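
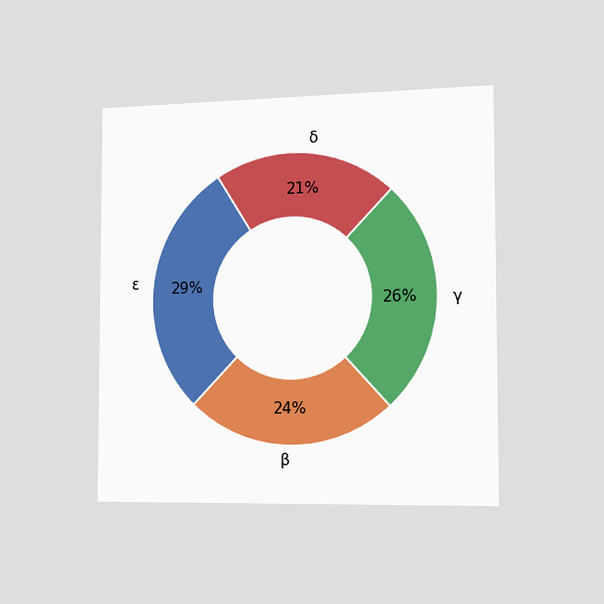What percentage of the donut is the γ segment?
26%

The chart is viewed slightly from the right. The γ segment takes up 26% of the ring.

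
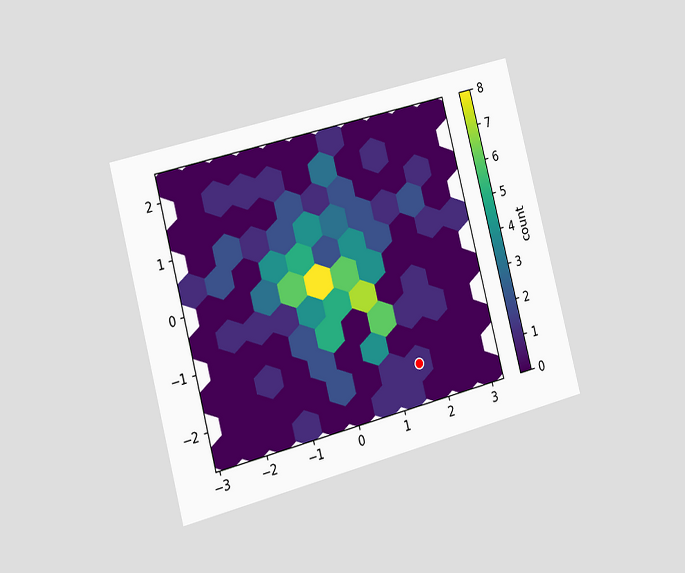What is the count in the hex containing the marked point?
1

The chart is tilted about 15° counter-clockwise and viewed slightly from the left. The marked hex reads 1 on the colorbar.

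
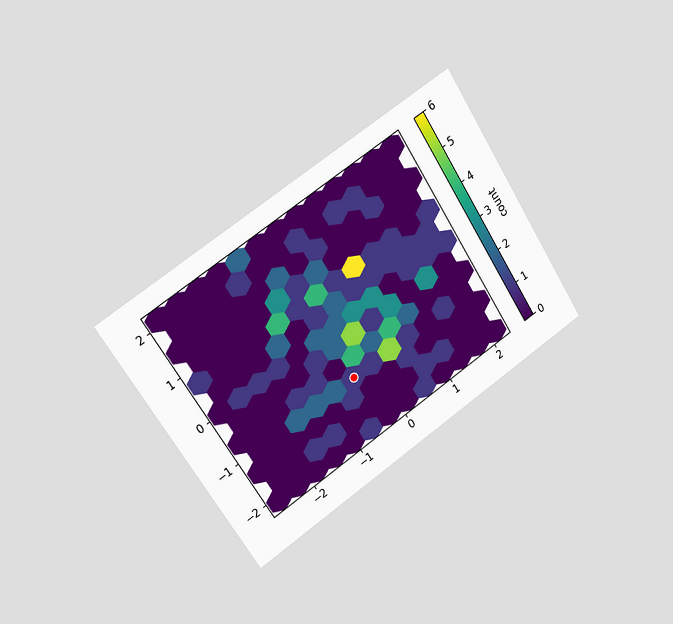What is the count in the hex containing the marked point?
The chart is tilted about 33° counter-clockwise and viewed slightly from the left. The marked hex reads 1 on the colorbar.

1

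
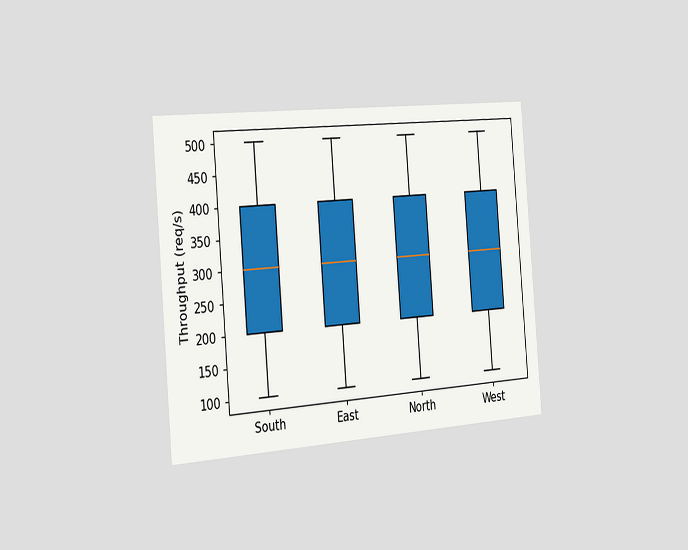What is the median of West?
300req/s

The chart is tilted about 5° counter-clockwise and viewed slightly from the left. The median line in the West box sits at 300req/s.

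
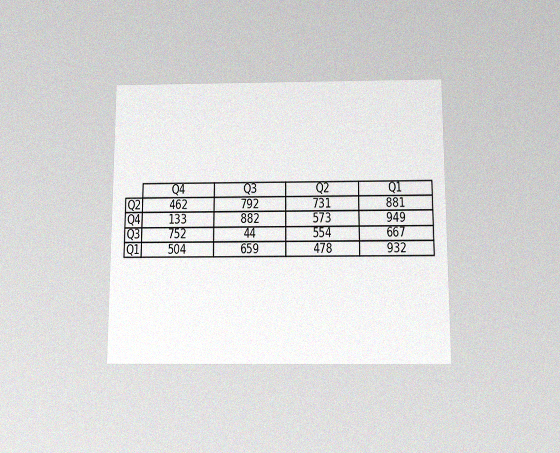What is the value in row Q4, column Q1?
The chart is viewed slightly from below, with some photo noise. The (Q4, Q1) cell reads 949.

949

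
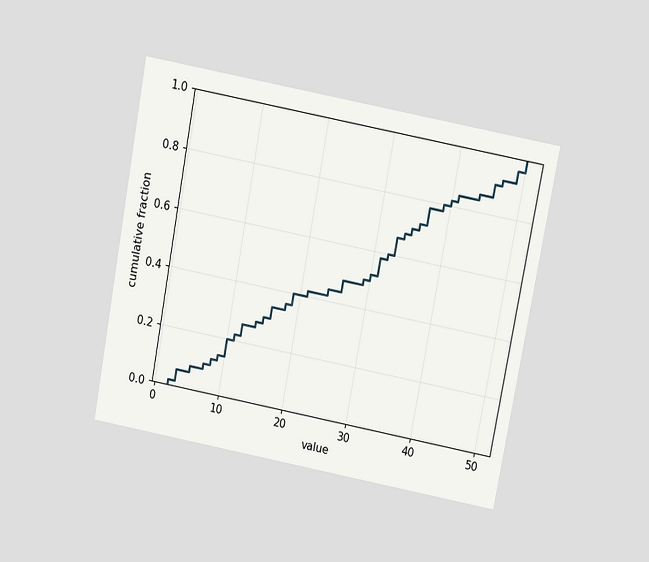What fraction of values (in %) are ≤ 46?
The chart is tilted about 11° clockwise and viewed slightly from above. At x=46 the ECDF step is at 90%.

90%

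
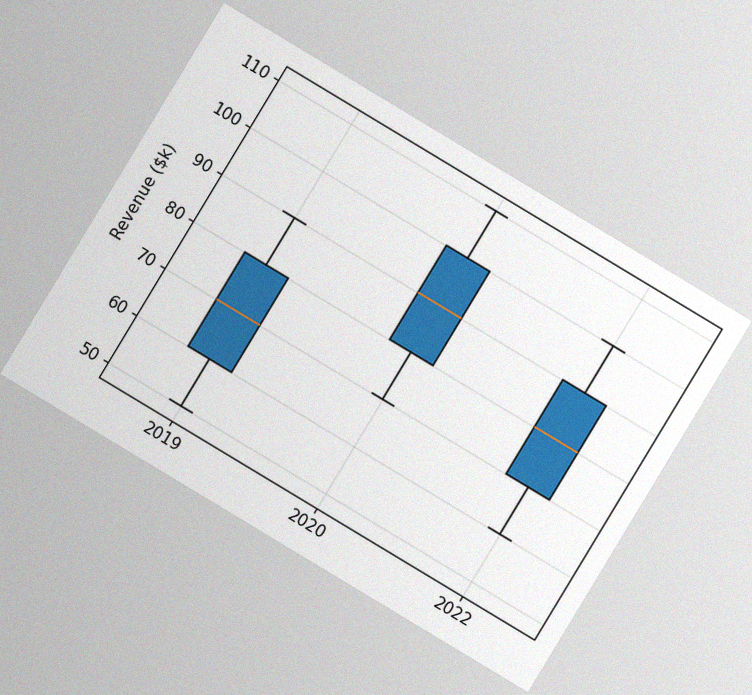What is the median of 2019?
$70k

The chart is tilted about 31° clockwise, with some photo noise. The median line in the 2019 box sits at $70k.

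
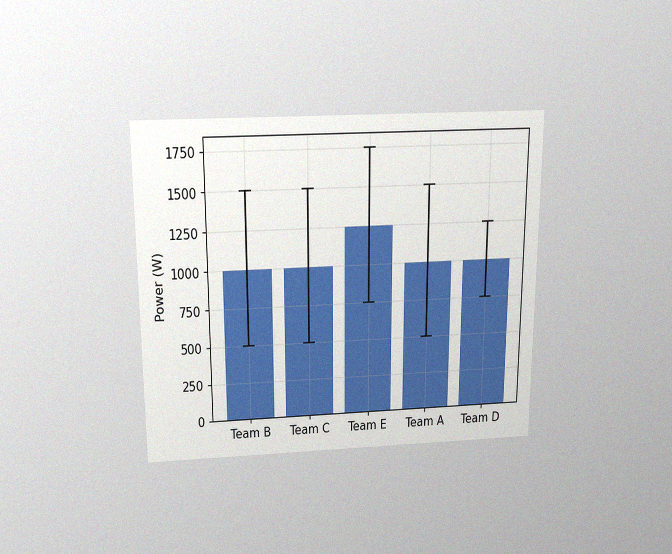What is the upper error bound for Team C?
The chart is viewed slightly from above, with some photo noise. The Team C bar's upper whisker reaches 1500W.

1500W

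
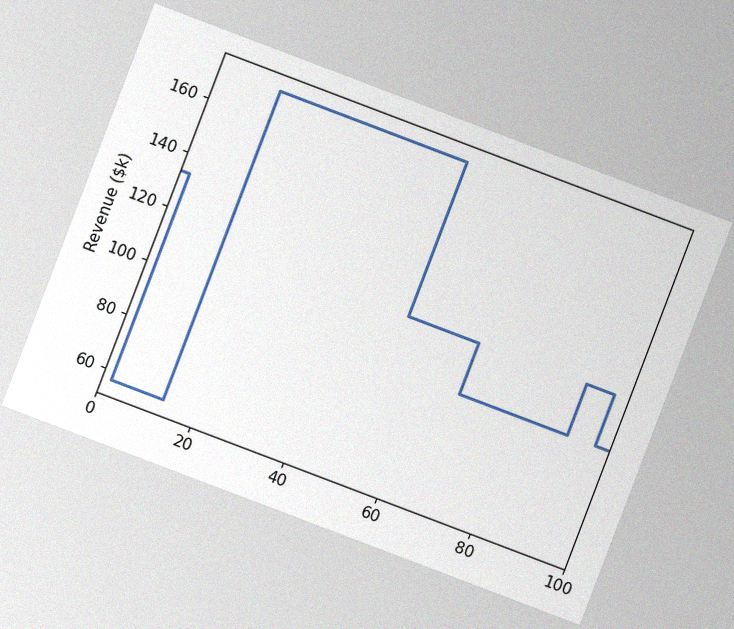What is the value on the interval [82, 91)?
The chart is tilted about 21° clockwise, with some photo noise. On [82, 91) the step sits at $95k.

$95k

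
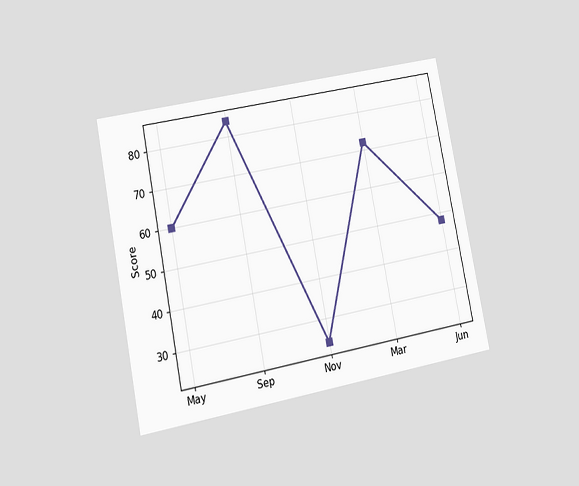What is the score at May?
60

The chart is tilted about 11° counter-clockwise and viewed at a slight angle. At May, the line is at 60.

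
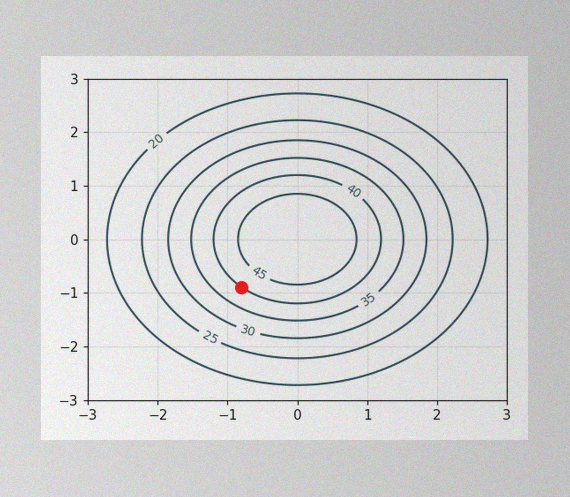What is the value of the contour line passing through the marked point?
The image has some photo noise and uneven lighting. The marked point sits on the contour labelled 40.

40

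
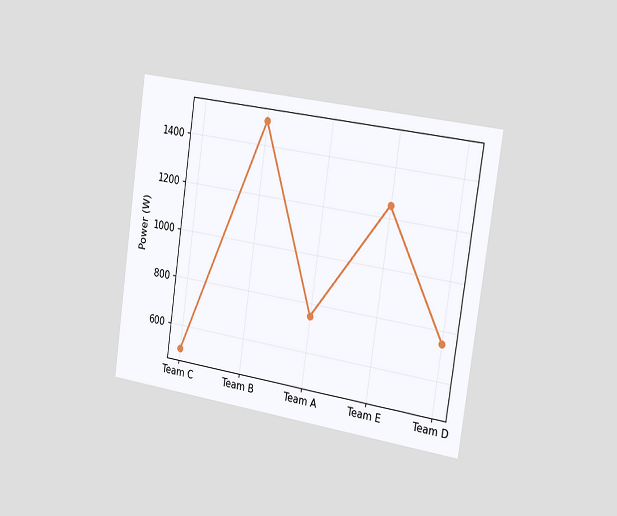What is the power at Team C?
500W

The chart is tilted about 8° clockwise and viewed slightly from the right. At Team C, the line is at 500W.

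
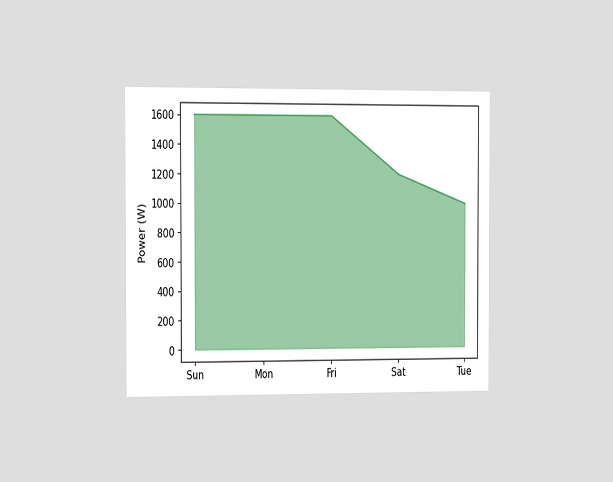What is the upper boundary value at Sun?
1600W

The chart is viewed slightly from the left. At Sun the upper boundary is at 1600W.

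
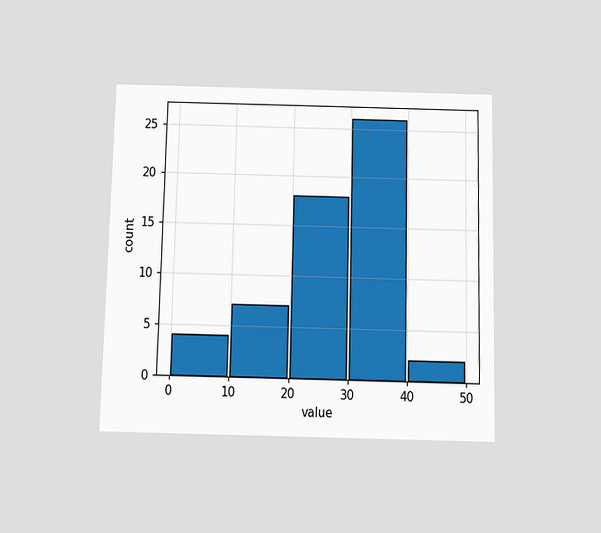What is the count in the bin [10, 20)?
The chart is viewed slightly from below. The [10, 20) bin has height 7.

7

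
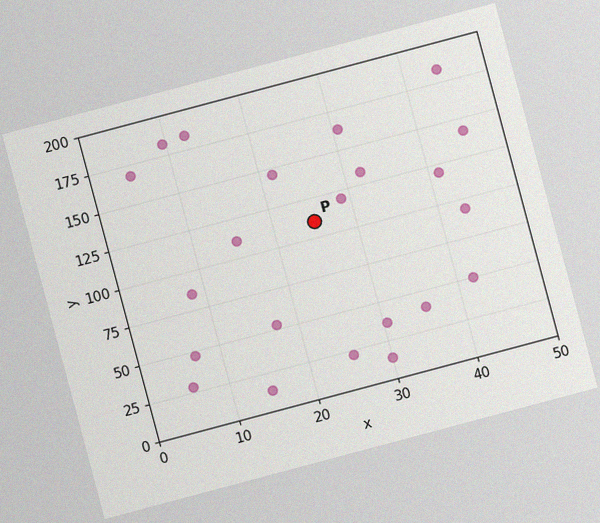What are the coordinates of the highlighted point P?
The chart is tilted about 15° counter-clockwise, with some photo noise. Following the gridlines from P to each axis, P sits at (25, 110).

(25, 110)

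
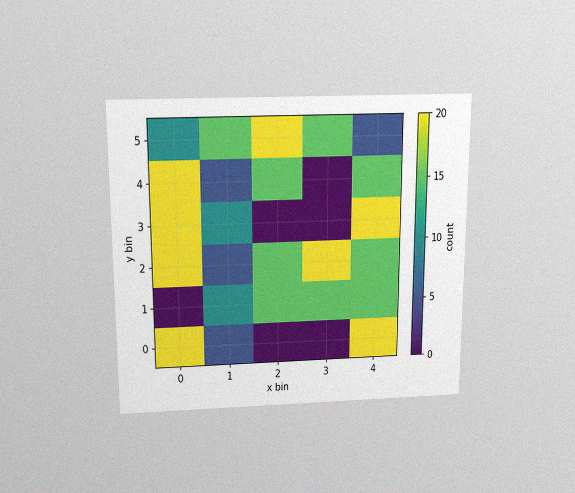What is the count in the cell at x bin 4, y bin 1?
15

The chart is viewed slightly from above, with some photo noise. Matching the cell (4, 1) against the colorbar gives 15.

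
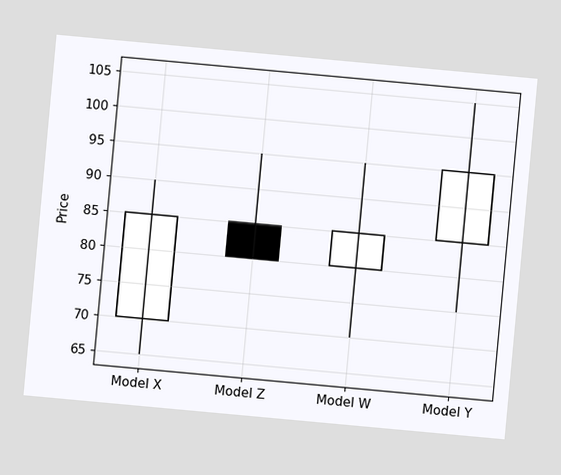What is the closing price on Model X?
85

The chart is tilted about 5° clockwise. The Model X candle closes at 85.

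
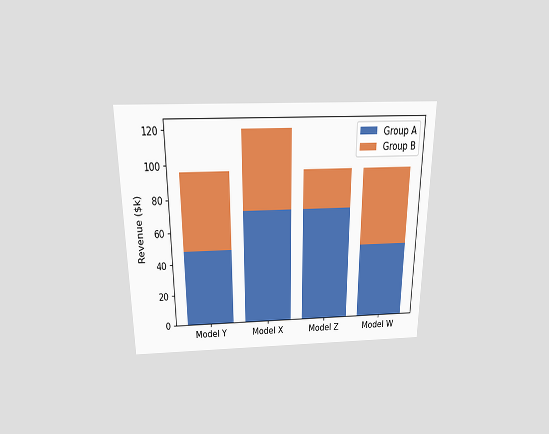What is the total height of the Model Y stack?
$96k

The chart is viewed slightly from above. The Model Y stack's top reaches $96k on the y-axis.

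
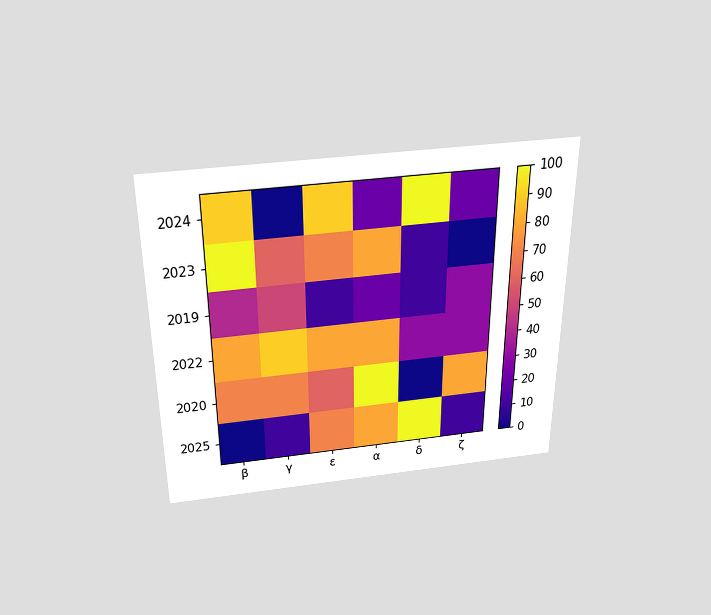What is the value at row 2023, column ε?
The chart is viewed slightly from above. Matching cell (2023, ε) against the colorbar gives 70.

70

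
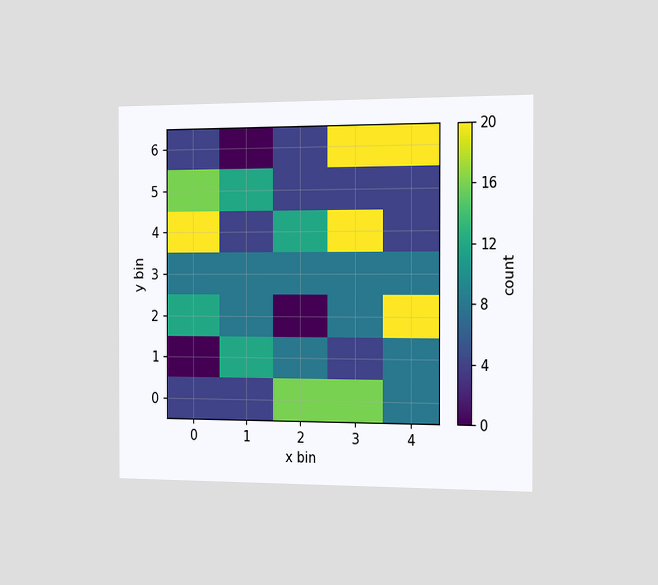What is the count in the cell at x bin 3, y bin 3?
The chart is viewed slightly from the right. Matching the cell (3, 3) against the colorbar gives 8.

8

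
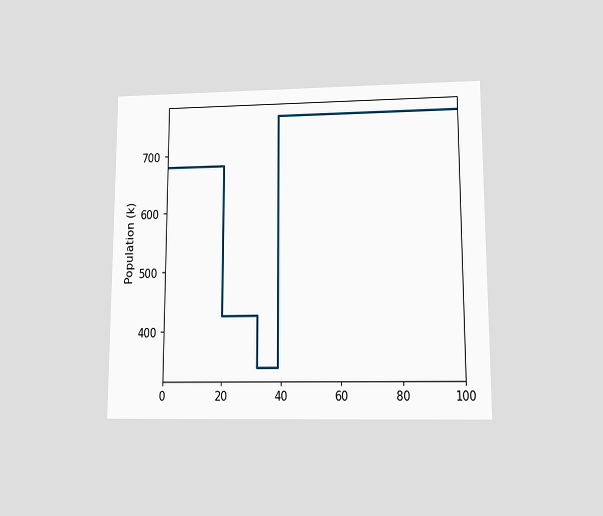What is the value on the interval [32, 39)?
340k

The chart is viewed at a slight angle. On [32, 39) the step sits at 340k.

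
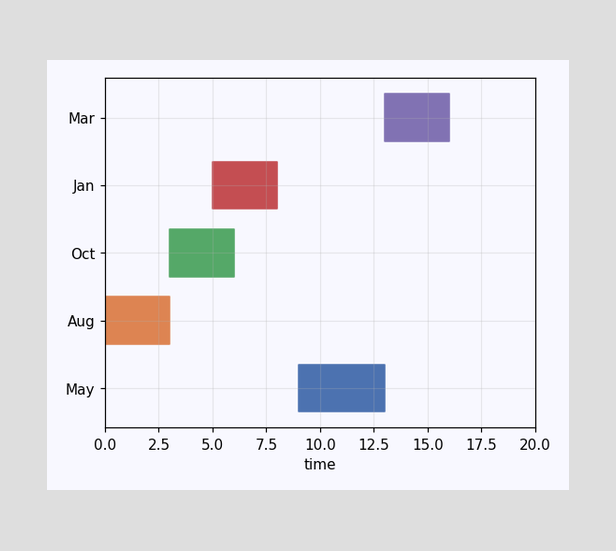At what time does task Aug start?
0

The Aug bar begins at t=0.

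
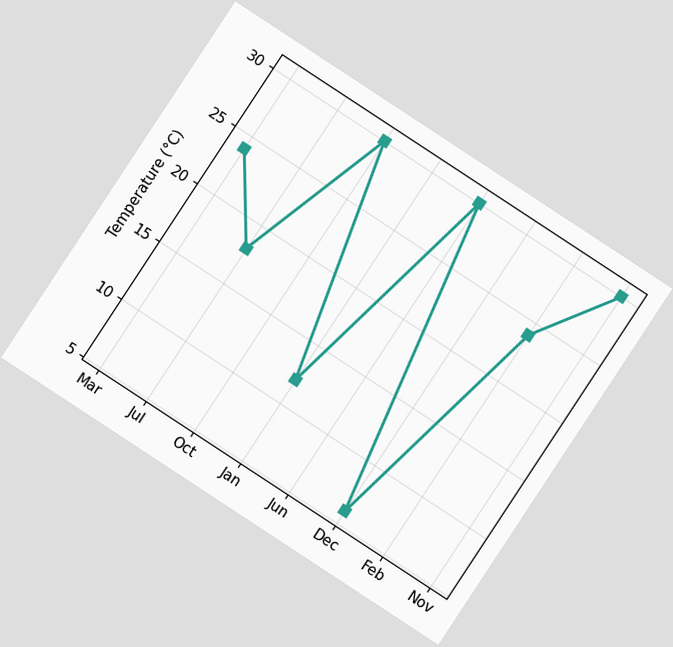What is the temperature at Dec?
The chart is tilted about 33° clockwise. At Dec, the line is at 6°C.

6°C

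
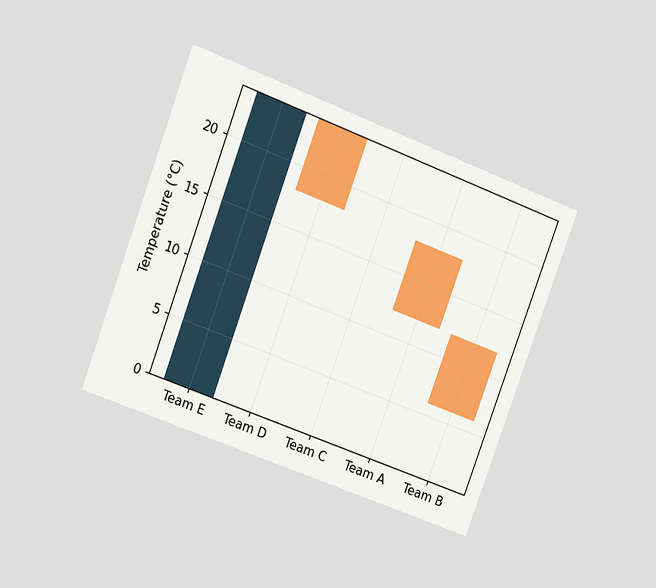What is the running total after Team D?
18°C

The chart is tilted about 20° clockwise and viewed at a slight angle. After Team D the running total reaches 18°C.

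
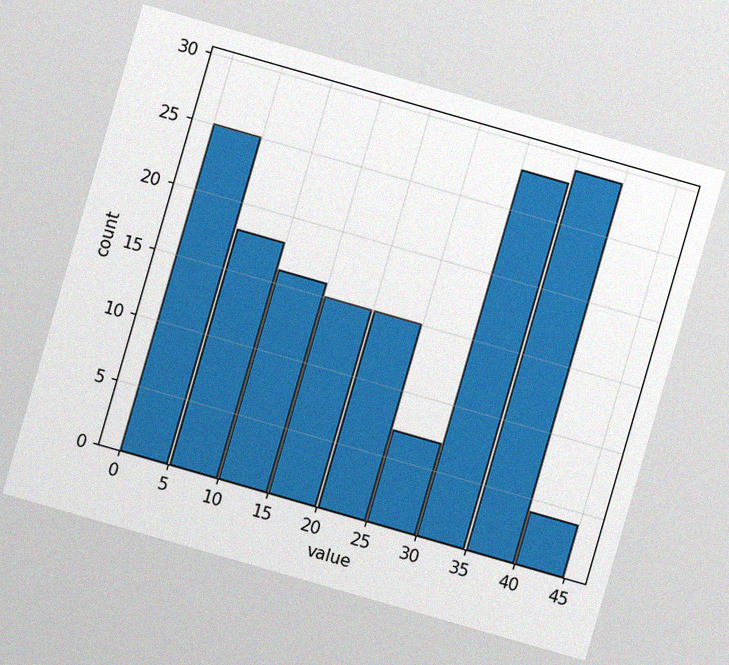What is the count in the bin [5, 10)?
18

The chart is tilted about 16° clockwise, with some photo noise. The [5, 10) bin has height 18.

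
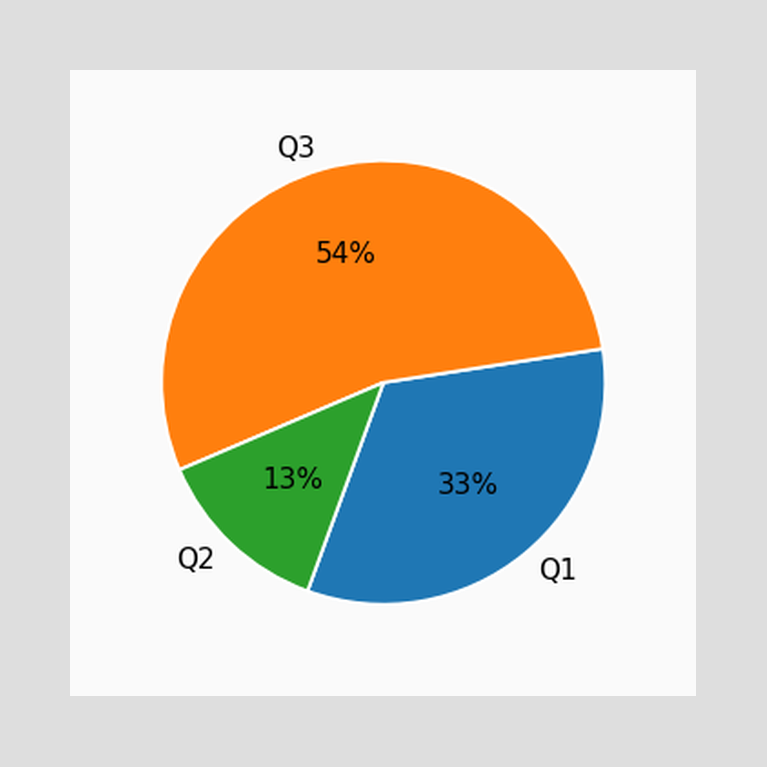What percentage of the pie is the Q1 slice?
The Q1 slice takes up 33% of the pie.

33%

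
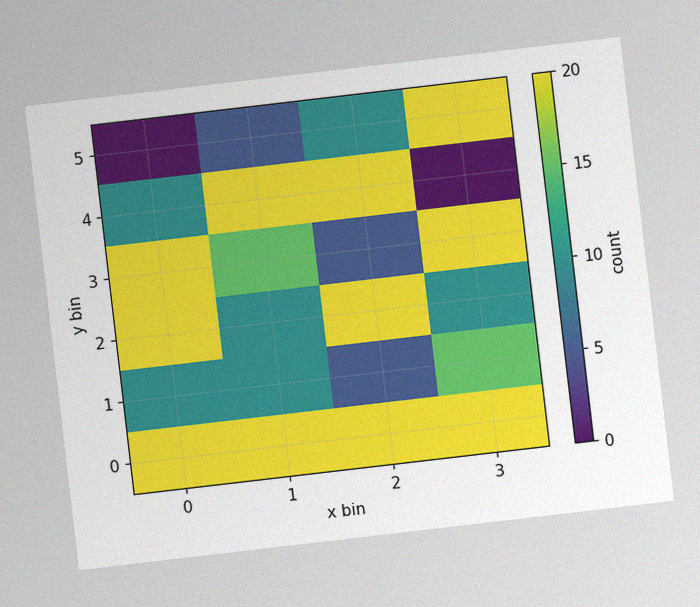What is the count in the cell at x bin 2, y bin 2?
20

The chart is tilted about 7° counter-clockwise, with some photo noise. Matching the cell (2, 2) against the colorbar gives 20.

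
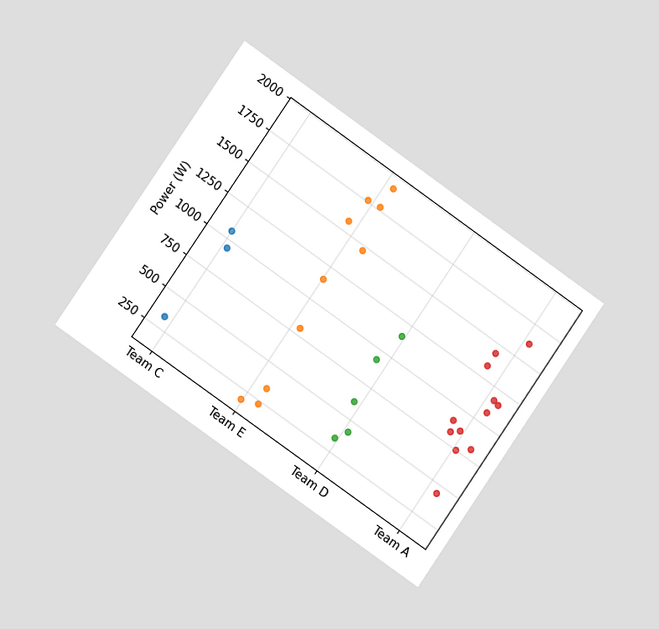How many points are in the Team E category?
10

The chart is tilted about 35° clockwise and viewed at a slight angle. Counting the markers in the Team E column gives 10.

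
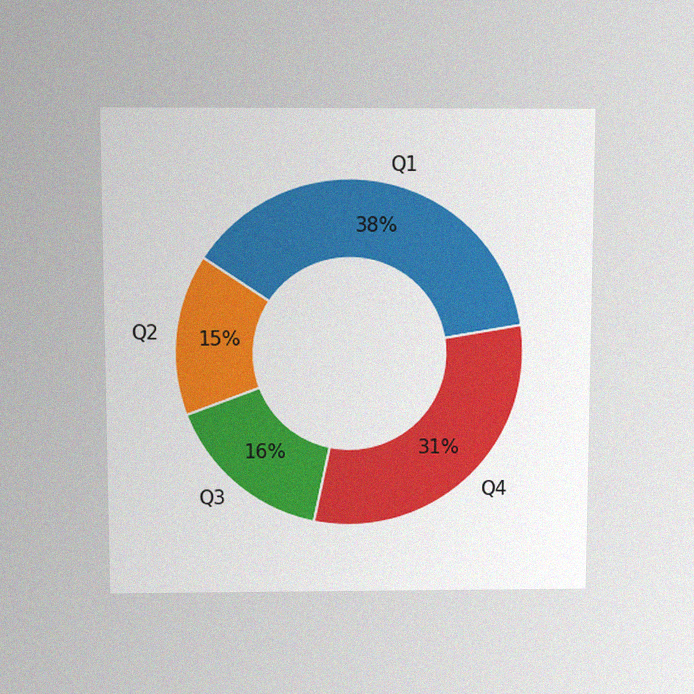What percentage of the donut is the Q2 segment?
The chart is viewed slightly from above, with some photo noise. The Q2 segment takes up 15% of the ring.

15%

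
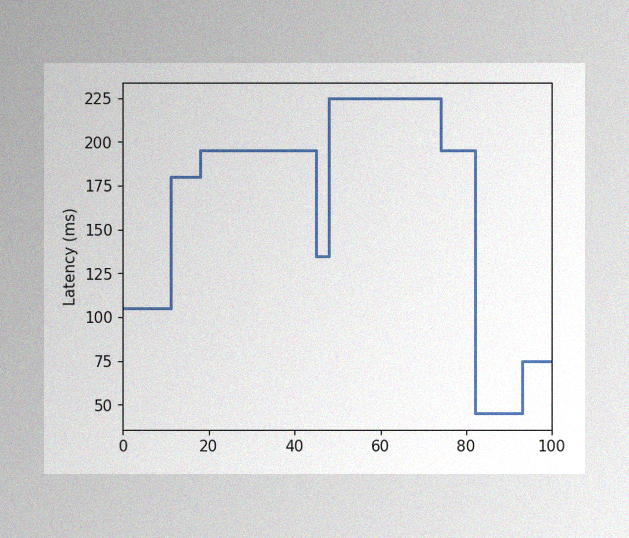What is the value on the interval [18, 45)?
The image has some photo noise and uneven lighting. On [18, 45) the step sits at 195ms.

195ms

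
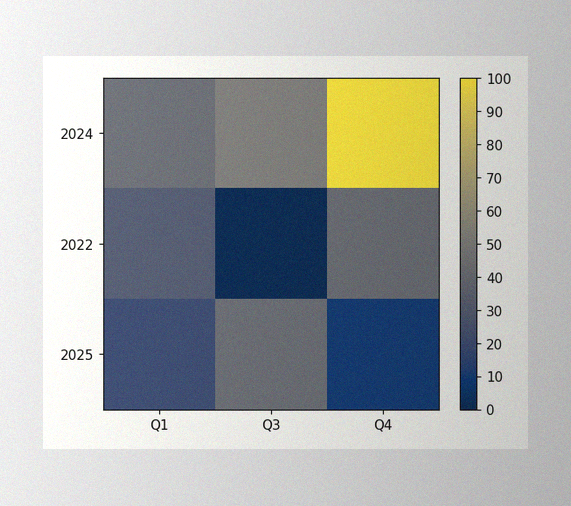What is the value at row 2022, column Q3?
0

The image has some photo noise and uneven lighting. Matching cell (2022, Q3) against the colorbar gives 0.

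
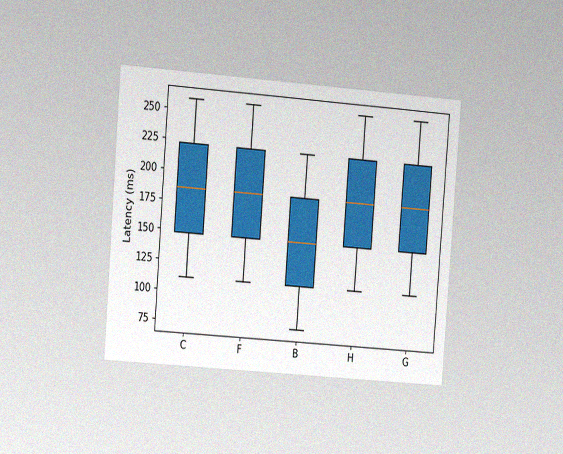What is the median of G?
185ms

The chart is tilted about 4° clockwise and viewed slightly from the left, with some photo noise. The median line in the G box sits at 185ms.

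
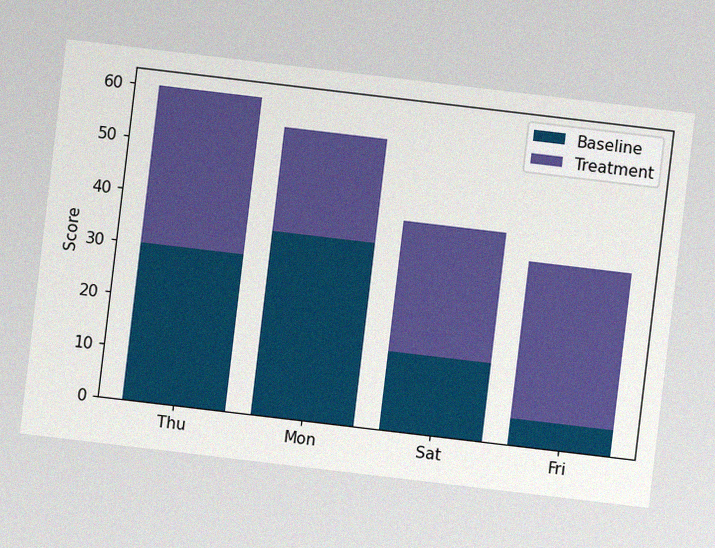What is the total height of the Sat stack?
The chart is tilted about 7° clockwise, with some photo noise. The Sat stack's top reaches 40 on the y-axis.

40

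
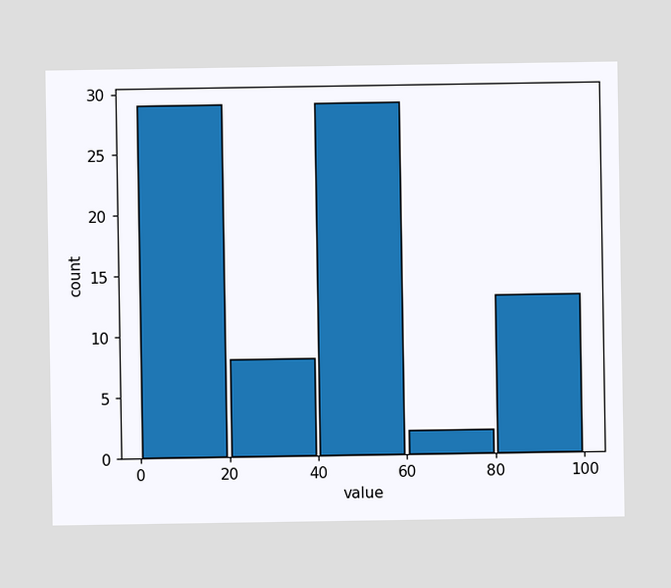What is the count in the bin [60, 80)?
The [60, 80) bin has height 2.

2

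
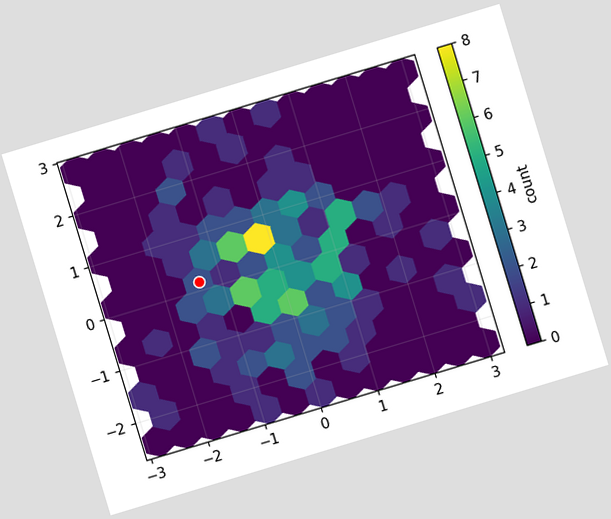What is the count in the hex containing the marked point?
The chart is tilted about 17° counter-clockwise. The marked hex reads 2 on the colorbar.

2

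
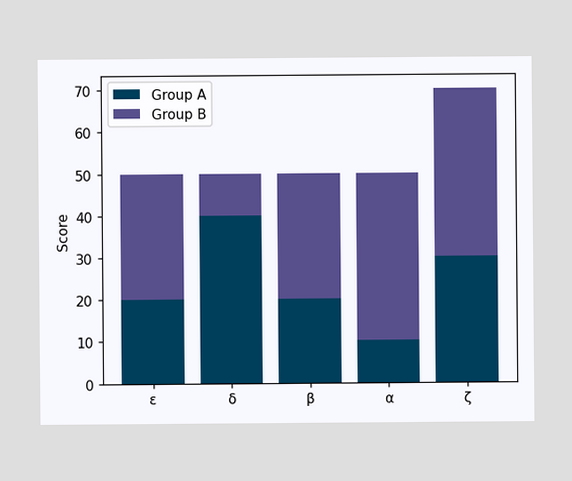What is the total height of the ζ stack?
The ζ stack's top reaches 70 on the y-axis.

70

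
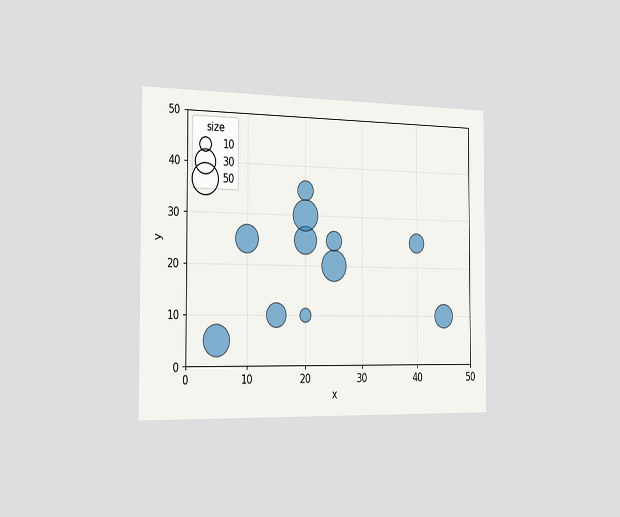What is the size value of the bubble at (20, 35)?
The chart is viewed slightly from the left. Matching the bubble at (20, 35) against the size legend gives 20.

20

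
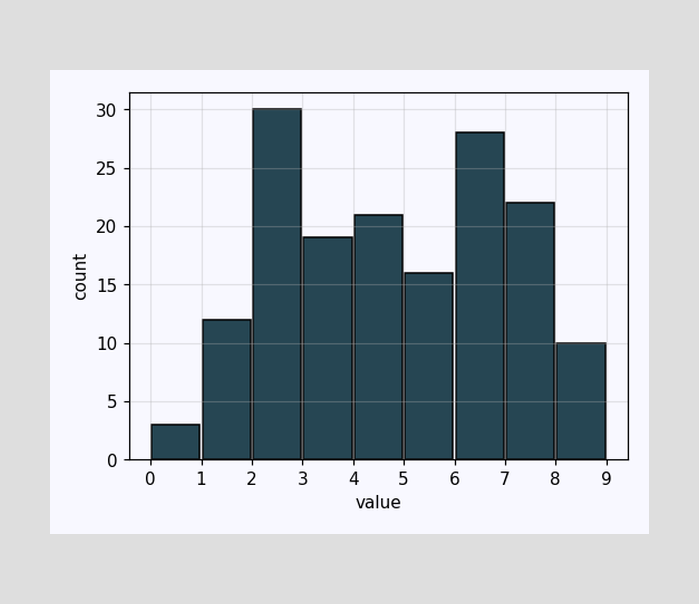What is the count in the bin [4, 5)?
The [4, 5) bin has height 21.

21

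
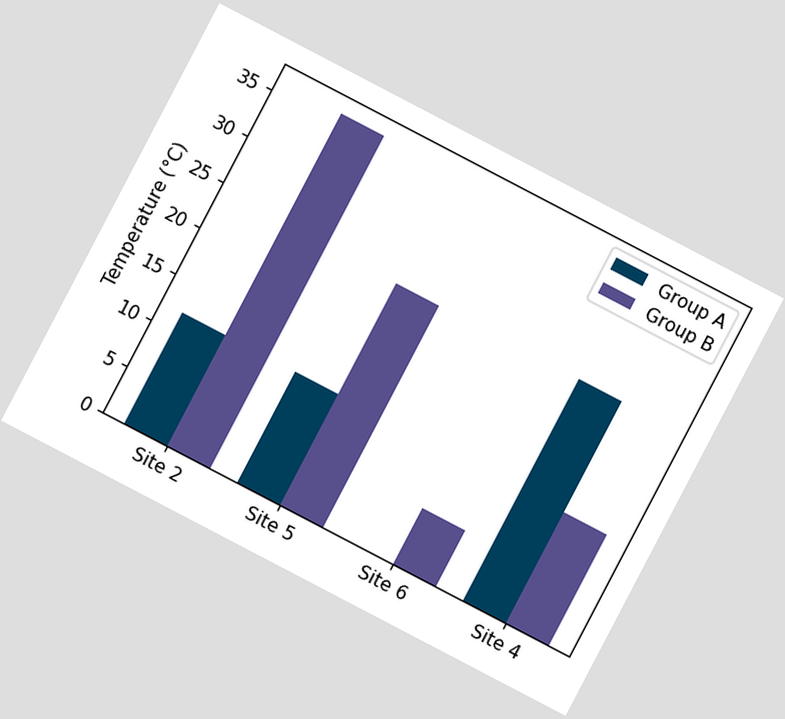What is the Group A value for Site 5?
12°C

The chart is tilted about 28° clockwise. The Group A bar at Site 5 reaches 12°C on the y-axis.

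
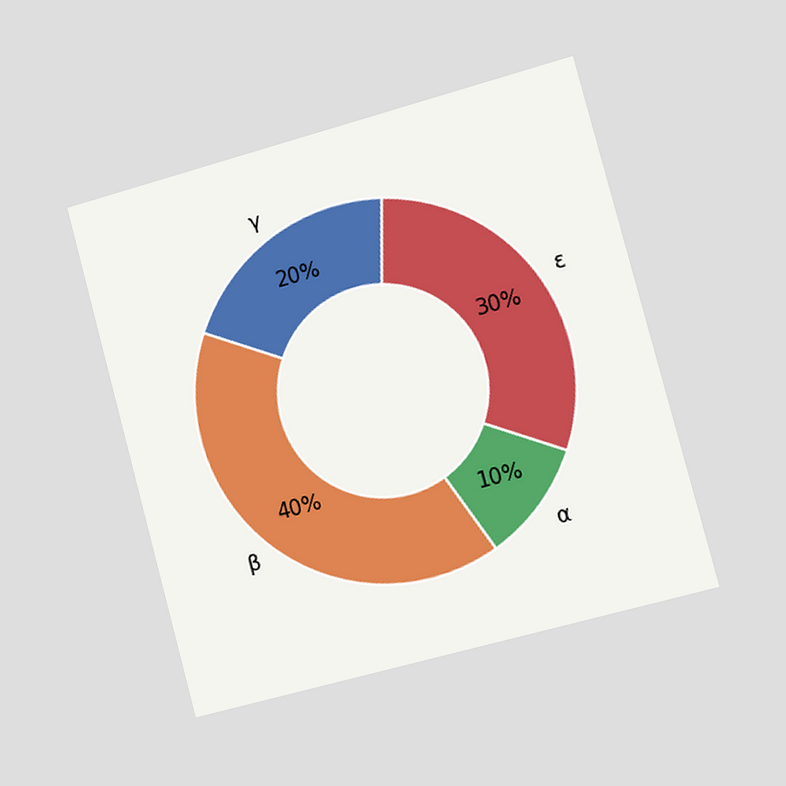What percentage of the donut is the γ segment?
20%

The chart is tilted about 15° counter-clockwise and viewed slightly from the right. The γ segment takes up 20% of the ring.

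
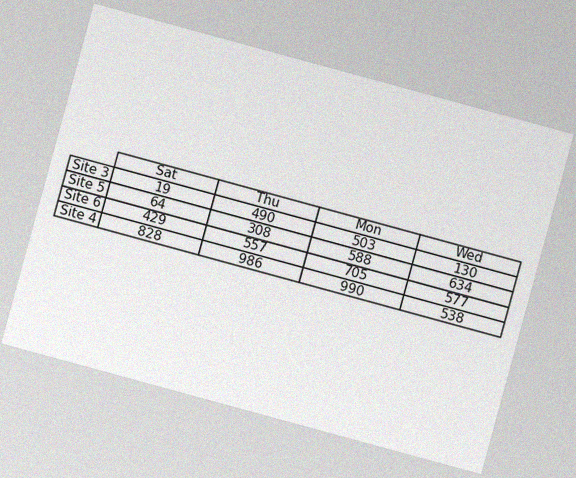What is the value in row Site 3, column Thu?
The chart is tilted about 15° clockwise, with some photo noise. The (Site 3, Thu) cell reads 490.

490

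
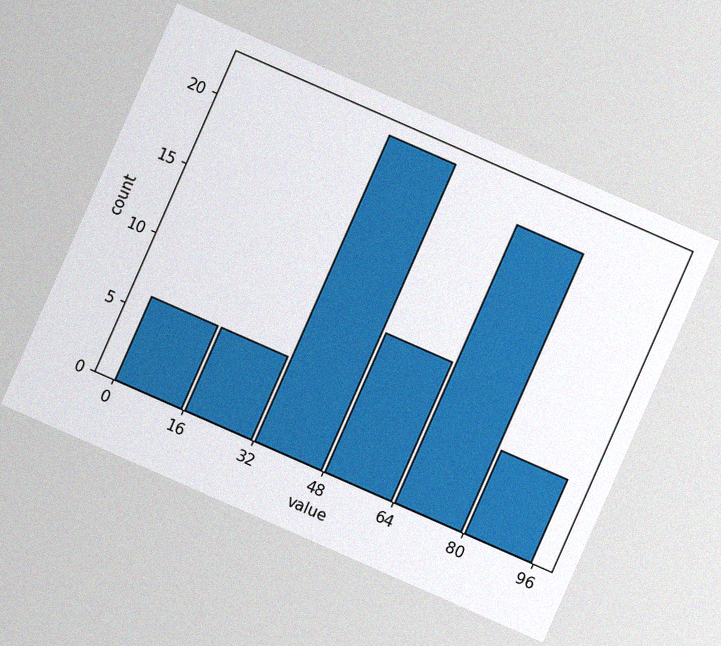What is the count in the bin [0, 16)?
The chart is tilted about 24° clockwise, with some photo noise. The [0, 16) bin has height 6.

6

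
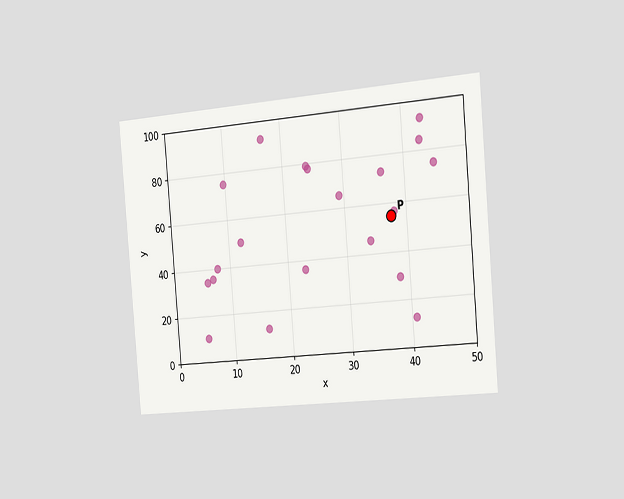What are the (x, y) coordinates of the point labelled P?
(37.5, 55)

The chart is tilted about 5° counter-clockwise and viewed slightly from the right. Following the gridlines from P to each axis, P sits at (37.5, 55).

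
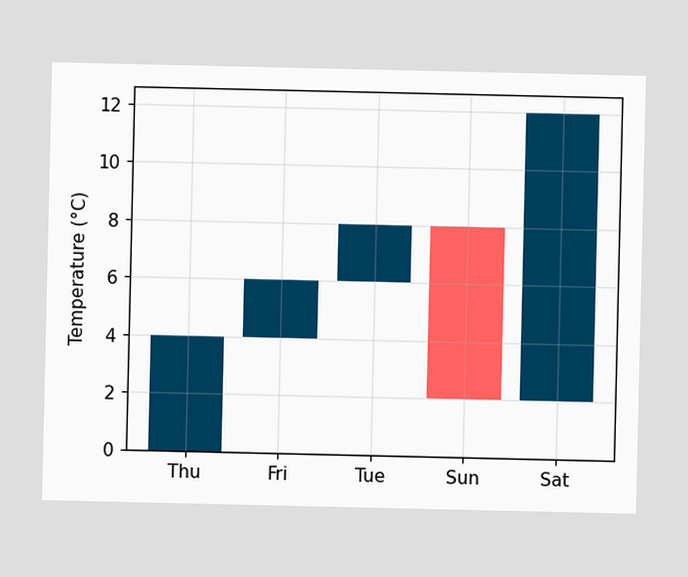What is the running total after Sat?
After Sat the running total reaches 12°C.

12°C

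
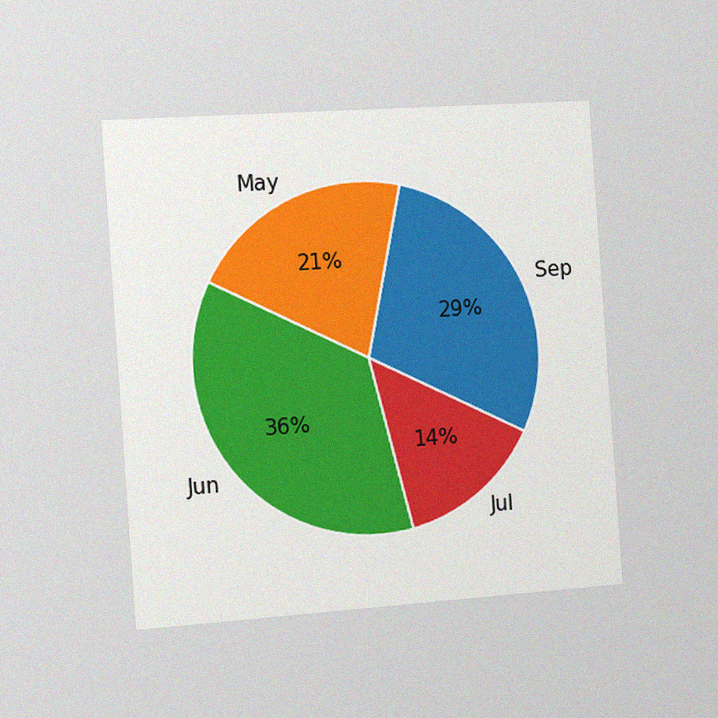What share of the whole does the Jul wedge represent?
The chart is tilted about 4° counter-clockwise and viewed slightly from the left, with some photo noise. The Jul slice takes up 14% of the pie.

14%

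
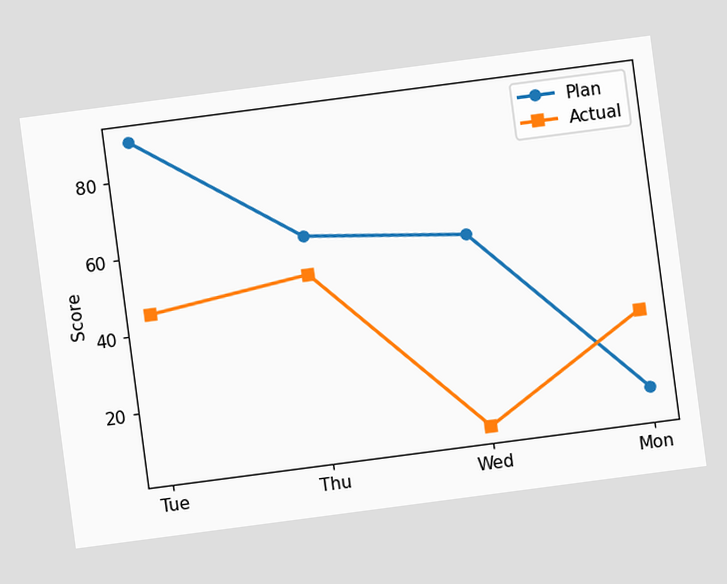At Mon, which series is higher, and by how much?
Actual, by 20

The chart is tilted about 7° counter-clockwise. At Mon, Actual sits above the other line by 20.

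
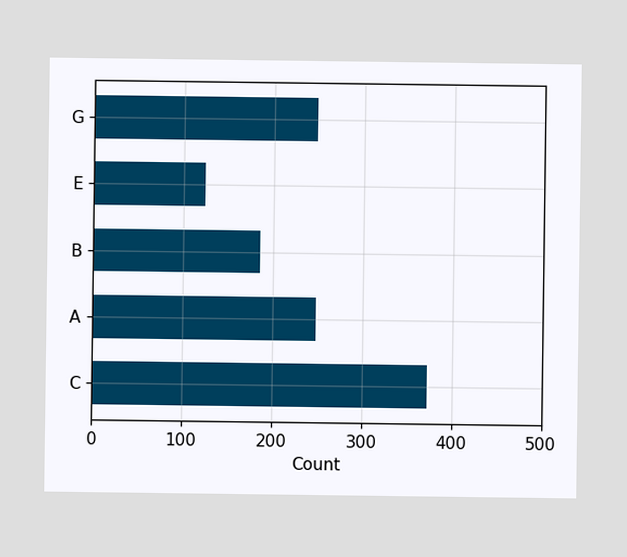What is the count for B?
186

Reading along the chart's x-axis, the B bar reaches 186.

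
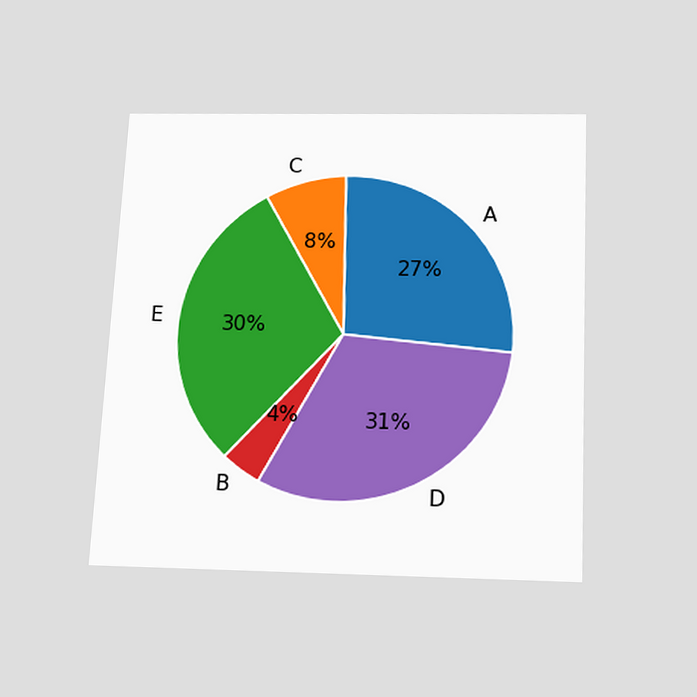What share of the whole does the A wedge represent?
The chart is tilted about 3° clockwise and viewed slightly from below. The A slice takes up 27% of the pie.

27%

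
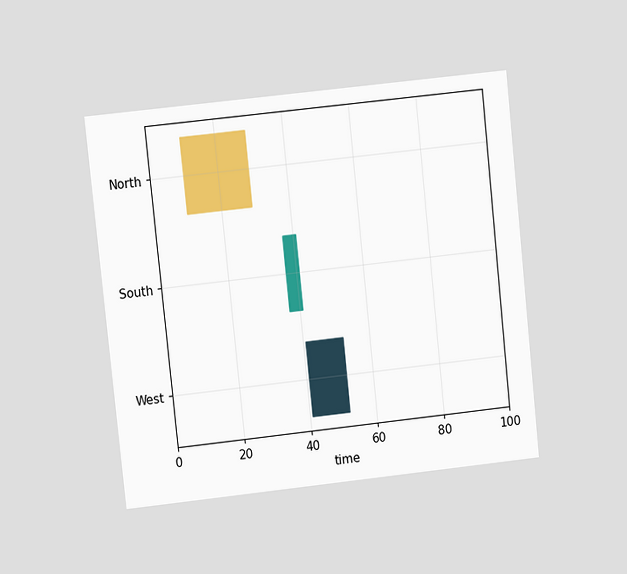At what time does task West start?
41

The chart is tilted about 6° counter-clockwise and viewed at a slight angle. The West bar begins at t=41.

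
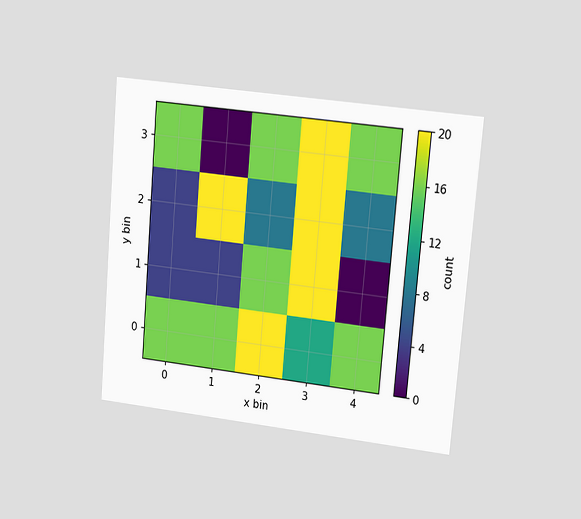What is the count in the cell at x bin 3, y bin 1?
20

The chart is tilted about 5° clockwise and viewed at a slight angle. Matching the cell (3, 1) against the colorbar gives 20.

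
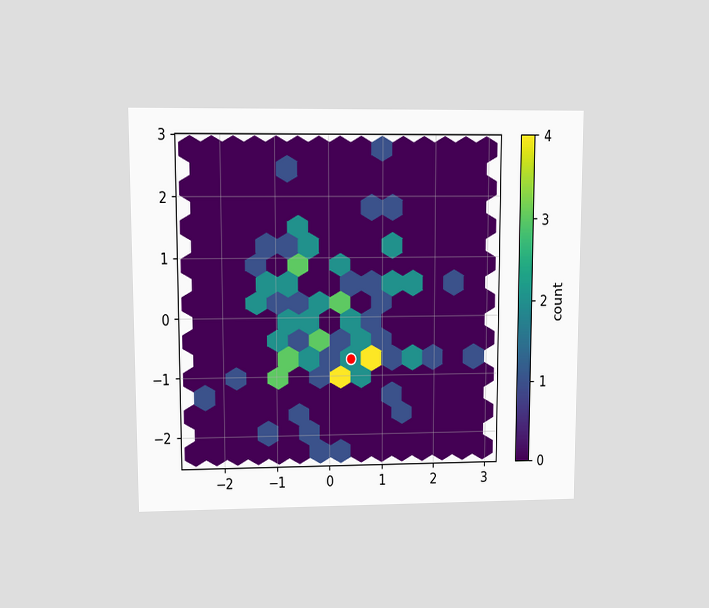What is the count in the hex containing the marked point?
2

The chart is viewed at a slight angle. The marked hex reads 2 on the colorbar.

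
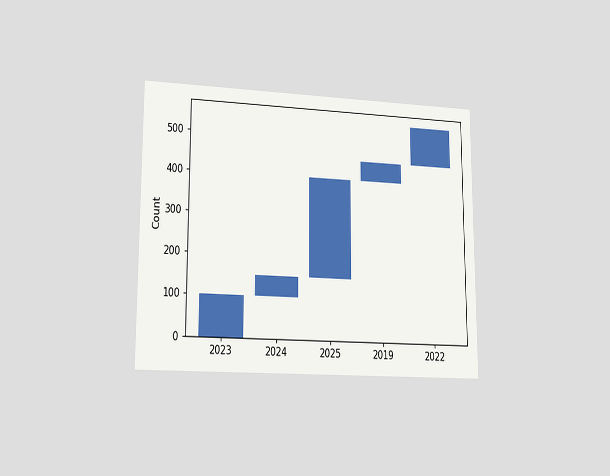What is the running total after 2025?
400

The chart is viewed at a slight angle. After 2025 the running total reaches 400.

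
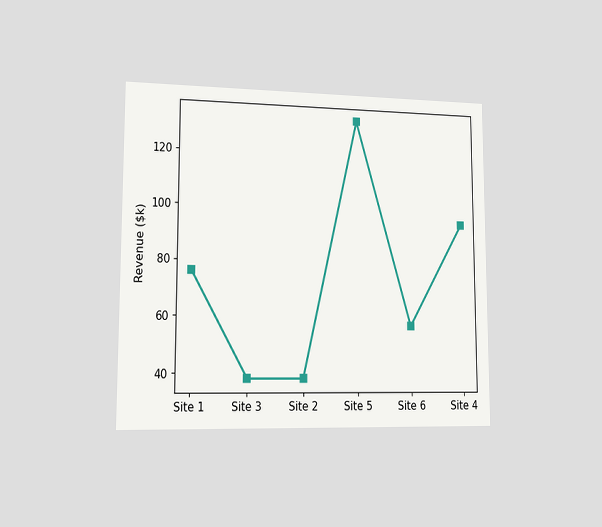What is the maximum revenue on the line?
The chart is viewed slightly from the left. The highest point is at Site 5, and reading across to the y-axis gives $133k.

$133k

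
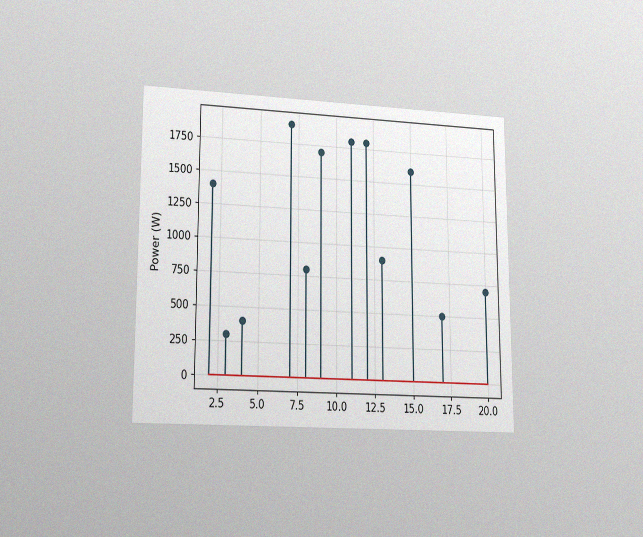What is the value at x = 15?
The chart is viewed at a slight angle, with some photo noise. The stem at x=15 reaches 1600W.

1600W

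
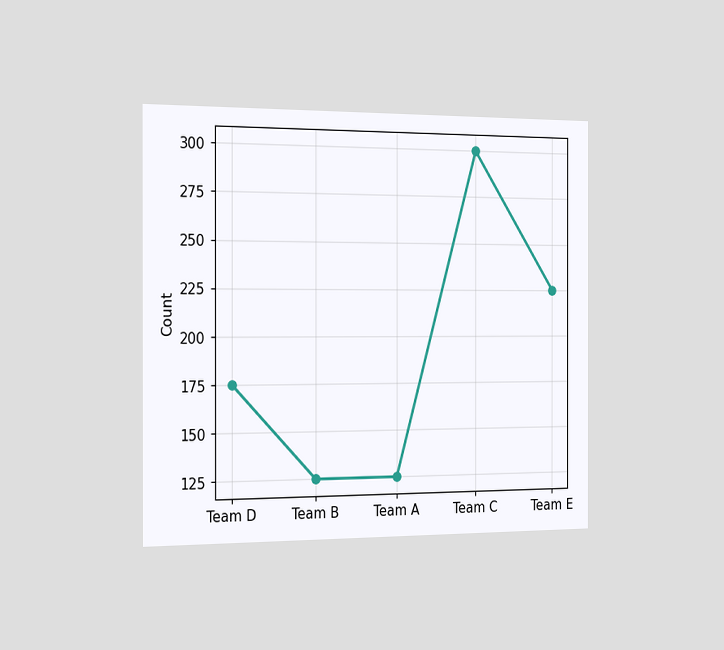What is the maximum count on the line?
The chart is viewed slightly from the left. The highest point is at Team C, and reading across to the y-axis gives 300.

300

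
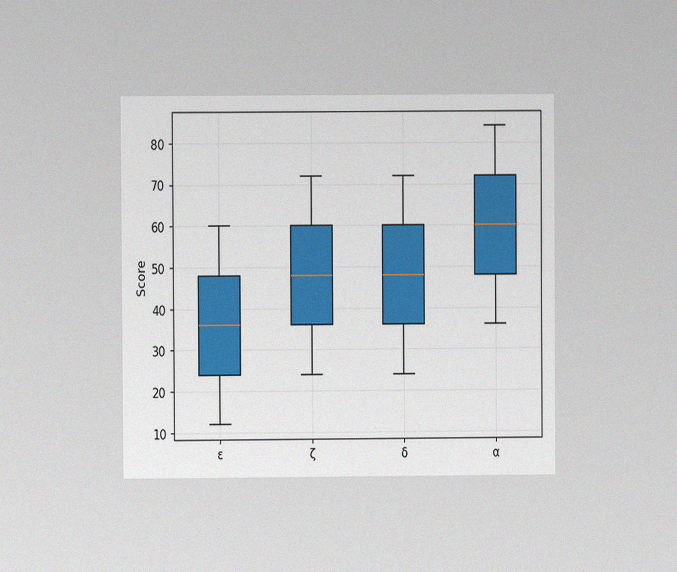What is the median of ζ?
The chart is viewed at a slight angle, with some photo noise. The median line in the ζ box sits at 48.

48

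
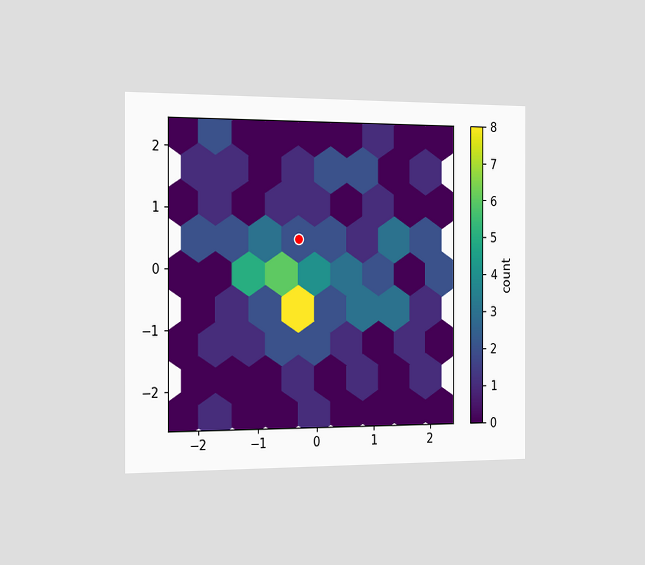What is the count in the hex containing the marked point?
The chart is viewed slightly from the left. The marked hex reads 2 on the colorbar.

2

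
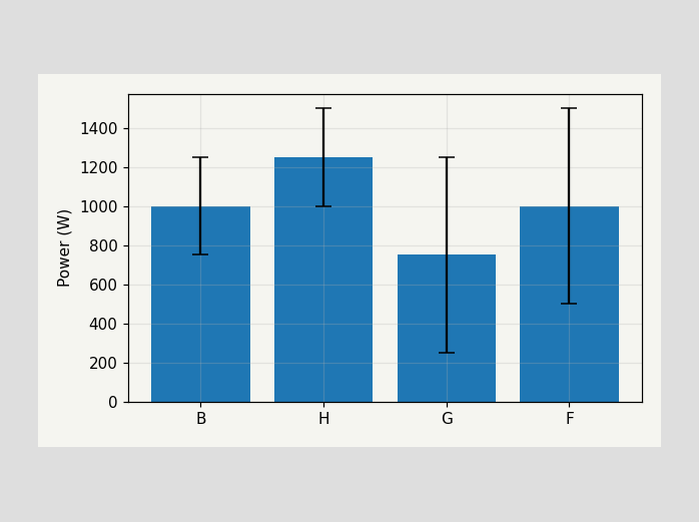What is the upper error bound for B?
The B bar's upper whisker reaches 1250W.

1250W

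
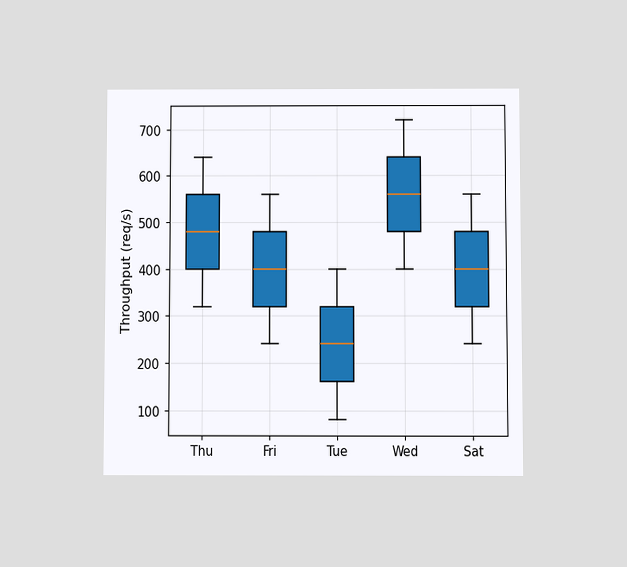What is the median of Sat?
400req/s

The chart is viewed at a slight angle. The median line in the Sat box sits at 400req/s.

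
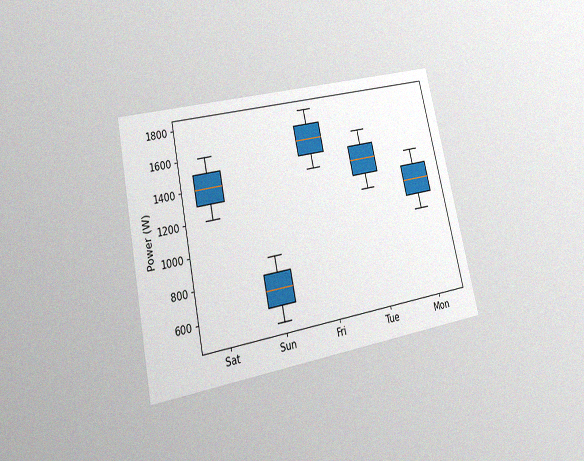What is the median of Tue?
1400W

The chart is tilted about 12° counter-clockwise and viewed at a slight angle, with some photo noise. The median line in the Tue box sits at 1400W.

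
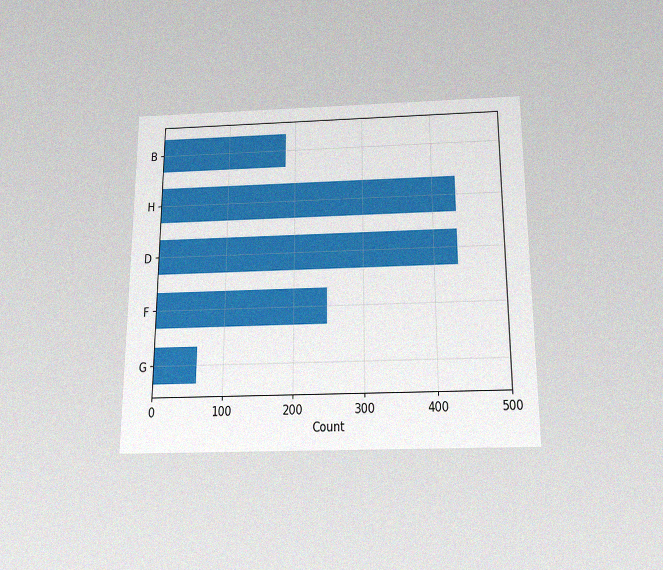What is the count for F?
248

The chart is viewed slightly from below, with some photo noise. Reading along the chart's x-axis, the F bar reaches 248.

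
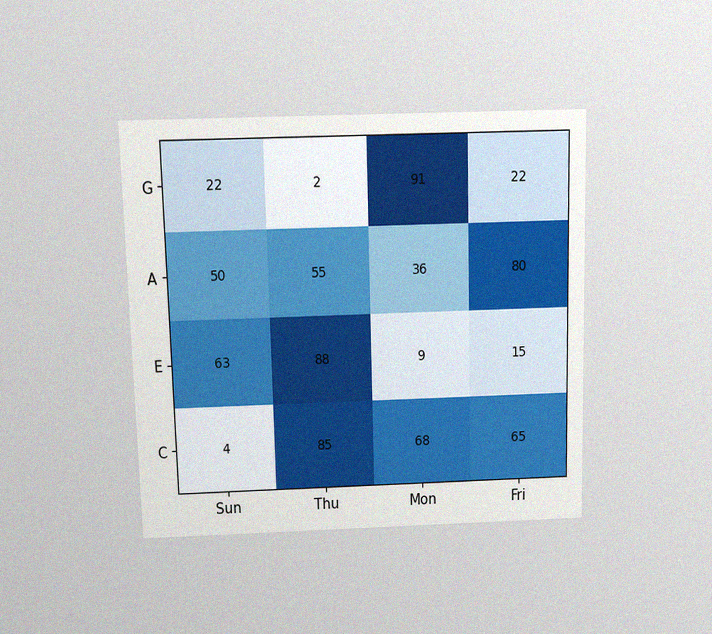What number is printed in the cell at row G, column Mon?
91

The chart is viewed slightly from above, with some photo noise. The (G, Mon) cell reads 91.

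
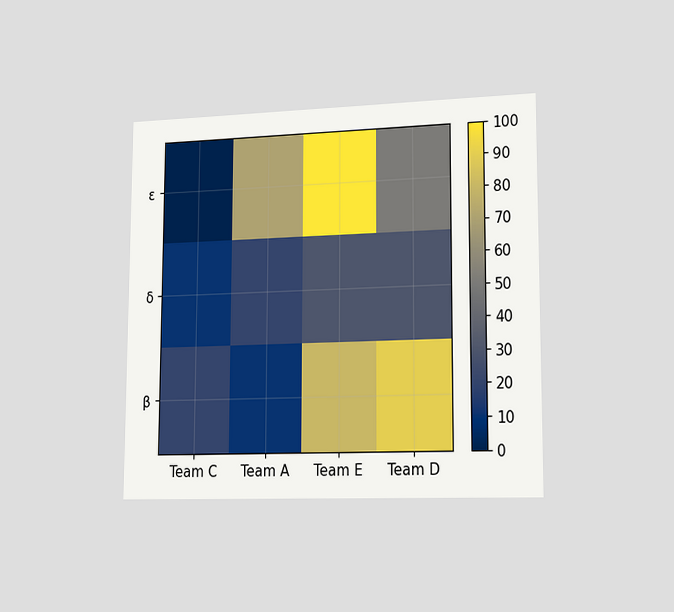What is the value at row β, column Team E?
The chart is viewed slightly from the right. Matching cell (β, Team E) against the colorbar gives 80.

80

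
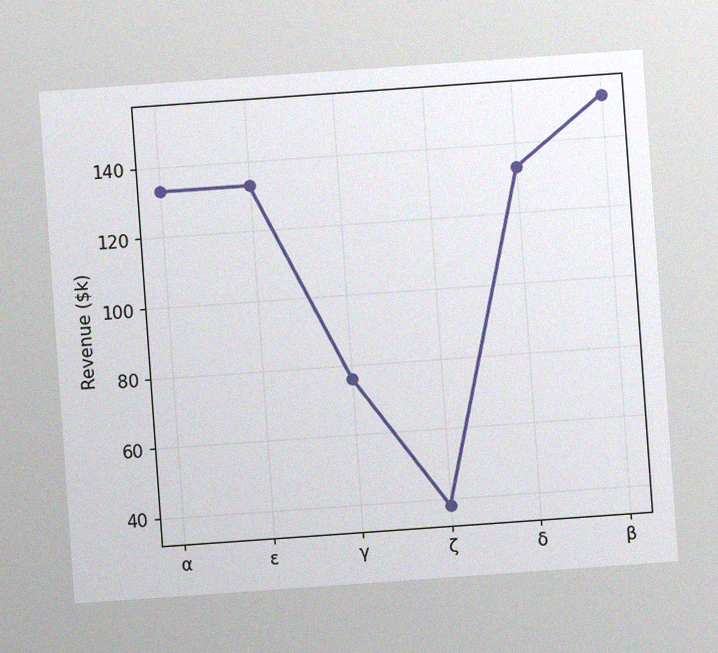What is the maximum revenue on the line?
$152k

The chart is tilted about 4° counter-clockwise, with some photo noise. The highest point is at β, and reading across to the y-axis gives $152k.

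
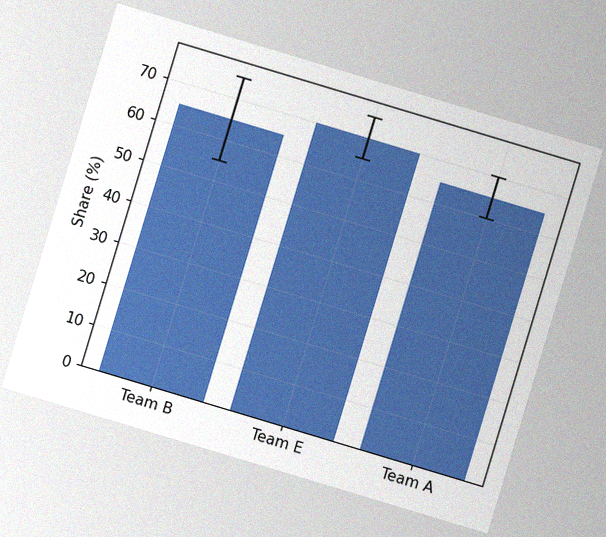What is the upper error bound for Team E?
75%

The chart is tilted about 17° clockwise, with some photo noise. The Team E bar's upper whisker reaches 75%.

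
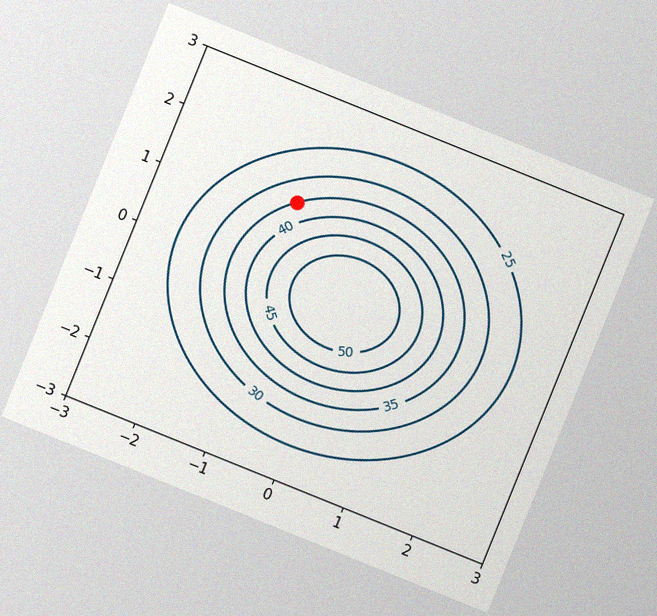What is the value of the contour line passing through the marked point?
The chart is tilted about 22° clockwise, with some photo noise. The marked point sits on the contour labelled 35.

35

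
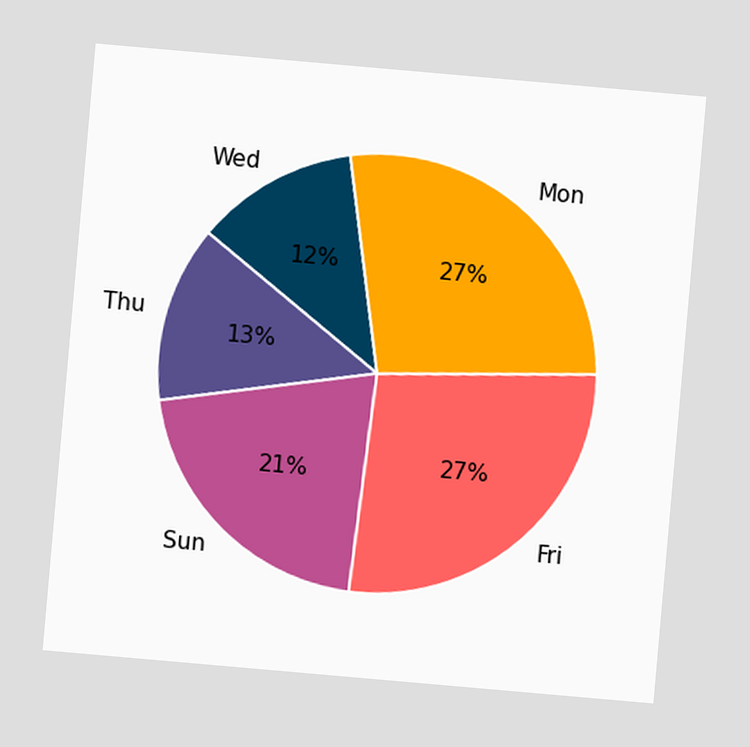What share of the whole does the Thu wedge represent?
The chart is tilted about 5° clockwise. The Thu slice takes up 13% of the pie.

13%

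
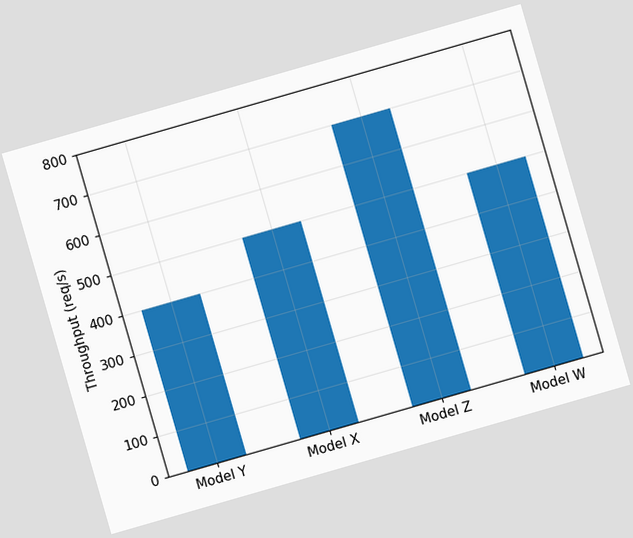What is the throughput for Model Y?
The chart is tilted about 16° counter-clockwise. Reading along the chart's y-axis, the Model Y bar reaches 400req/s.

400req/s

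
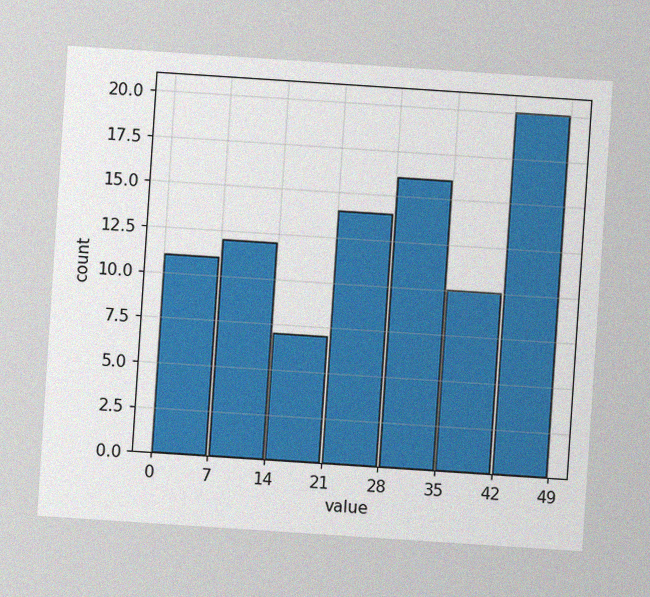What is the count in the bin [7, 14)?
The chart is tilted about 4° clockwise, with some photo noise. The [7, 14) bin has height 12.

12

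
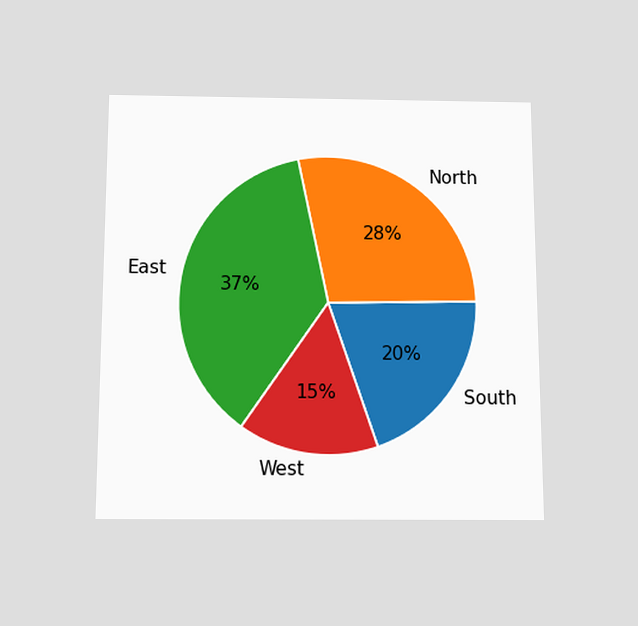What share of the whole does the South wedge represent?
20%

The chart is viewed slightly from below. The South slice takes up 20% of the pie.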